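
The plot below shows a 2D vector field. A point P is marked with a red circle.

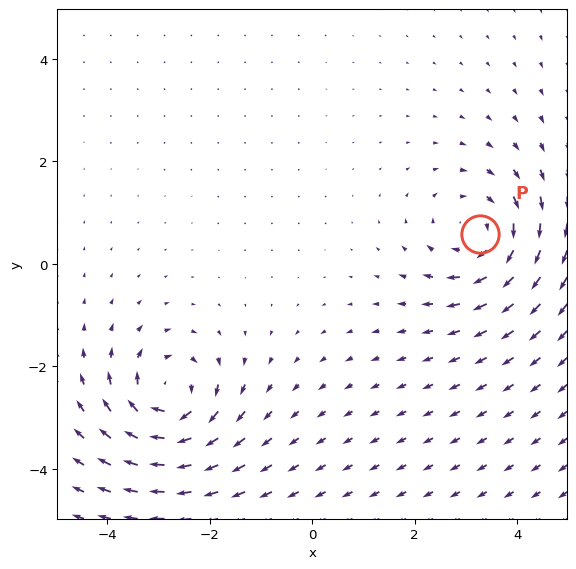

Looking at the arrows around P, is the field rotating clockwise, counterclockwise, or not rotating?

Near P at (3.3, 0.6) the arrows circulate clockwise. The curl (z-component) there is about -3; negative curl means clockwise rotation.

clockwise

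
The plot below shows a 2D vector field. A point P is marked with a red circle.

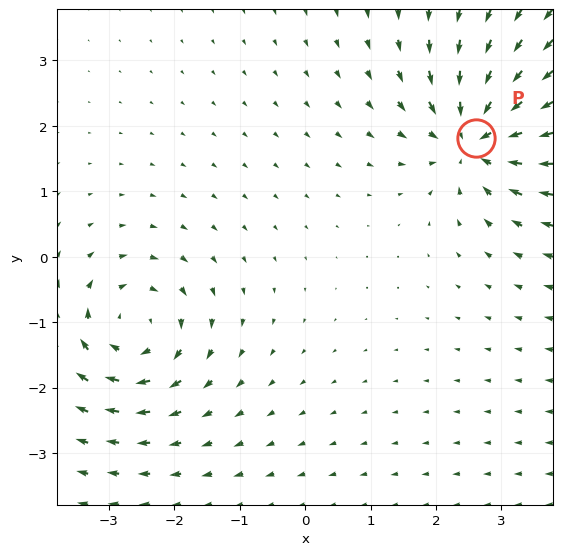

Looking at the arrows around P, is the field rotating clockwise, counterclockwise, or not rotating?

Near P at (2.6, 1.8) the arrows show no circulation. The curl there is ≈0.

not rotating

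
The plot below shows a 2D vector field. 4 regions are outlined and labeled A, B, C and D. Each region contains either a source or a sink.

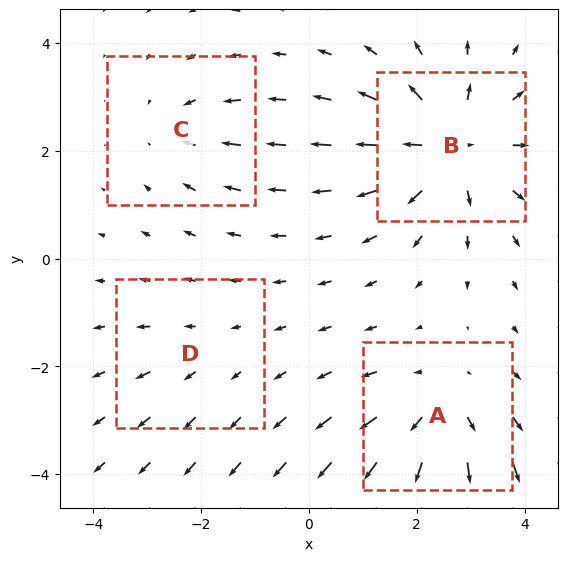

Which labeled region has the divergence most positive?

Divergence at each region's feature centre — A: about +5, B: about +6, C: about -3, D: about +2. Region B is most positive.

B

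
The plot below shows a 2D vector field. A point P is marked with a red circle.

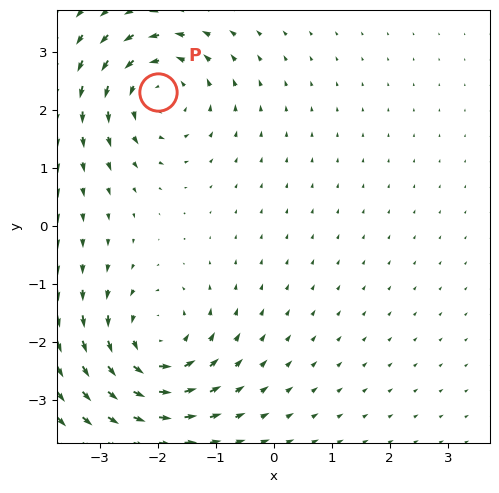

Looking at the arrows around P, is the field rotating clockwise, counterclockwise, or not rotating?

counterclockwise

Near P at (-2.0, 2.3) the arrows circulate counterclockwise. The curl (z-component) there is about +5; positive curl means counterclockwise rotation.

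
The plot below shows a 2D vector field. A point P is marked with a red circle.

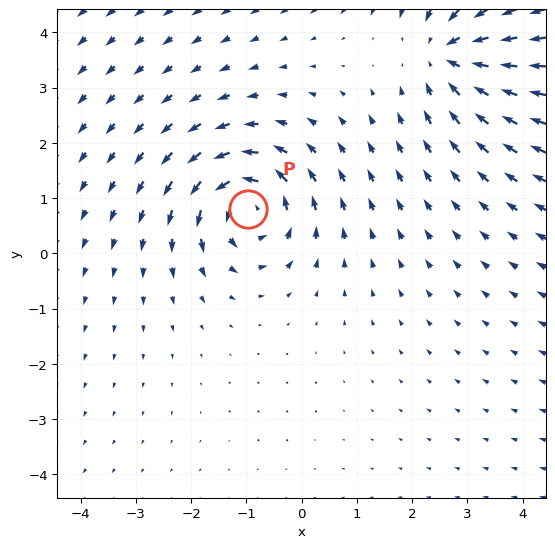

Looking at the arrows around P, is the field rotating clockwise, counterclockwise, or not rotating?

counterclockwise

Near P at (-1.0, 0.8) the arrows circulate counterclockwise. The curl (z-component) there is about +5; positive curl means counterclockwise rotation.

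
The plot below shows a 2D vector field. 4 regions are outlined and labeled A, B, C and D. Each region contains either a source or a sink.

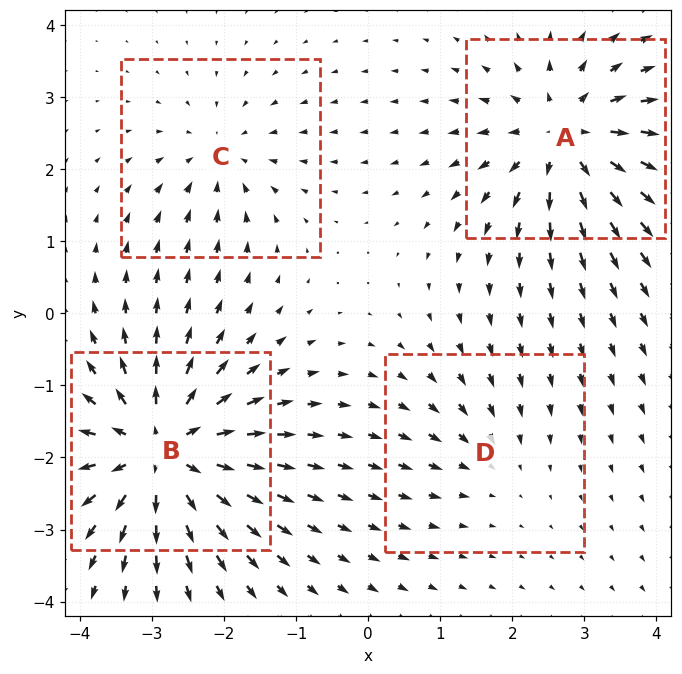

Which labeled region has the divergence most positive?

B

Divergence at each region's feature centre — A: about +6, B: about +8, C: about -4, D: about -2. Region B is most positive.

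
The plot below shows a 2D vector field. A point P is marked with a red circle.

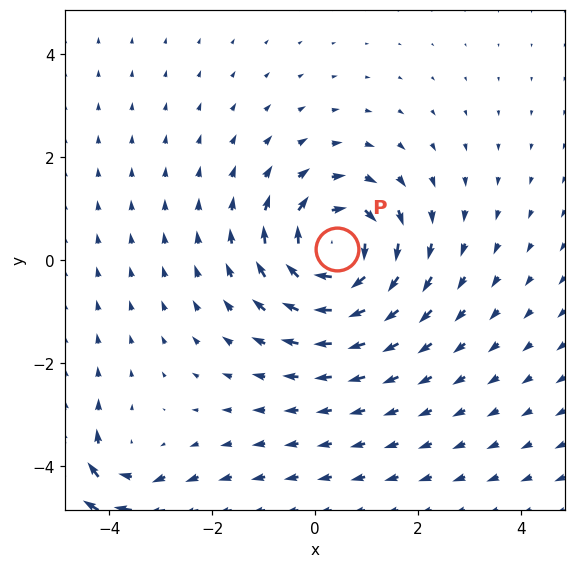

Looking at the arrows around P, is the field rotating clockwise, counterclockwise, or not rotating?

clockwise

Near P at (0.4, 0.2) the arrows circulate clockwise. The curl (z-component) there is about -5; negative curl means clockwise rotation.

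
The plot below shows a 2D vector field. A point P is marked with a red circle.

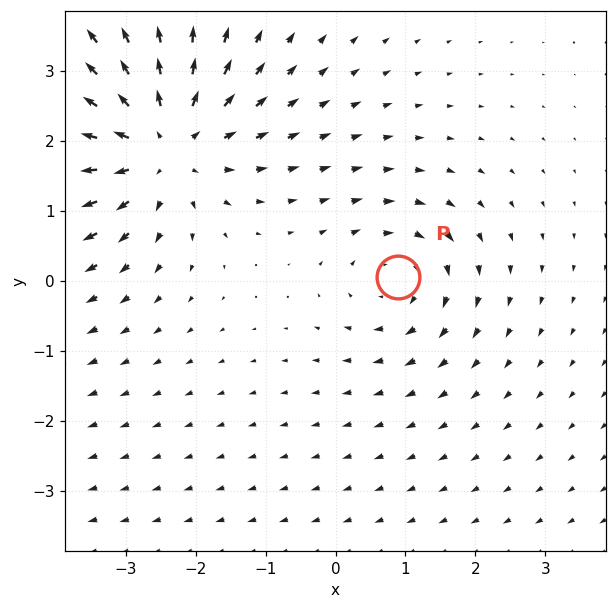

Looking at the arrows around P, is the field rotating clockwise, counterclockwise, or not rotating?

clockwise

Near P at (0.9, 0.1) the arrows circulate clockwise. The curl (z-component) there is about -3; negative curl means clockwise rotation.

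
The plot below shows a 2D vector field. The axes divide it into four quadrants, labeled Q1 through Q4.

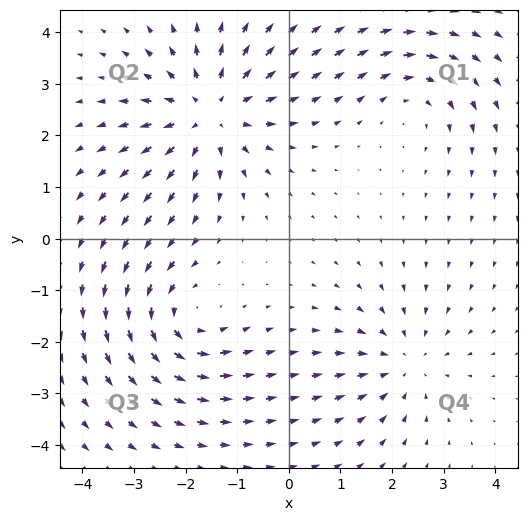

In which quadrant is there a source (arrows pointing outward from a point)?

The source sits at approximately (-1.5, 2.4), which lies in quadrant Q2. The divergence there is about +4, positive as expected for a source.

Q2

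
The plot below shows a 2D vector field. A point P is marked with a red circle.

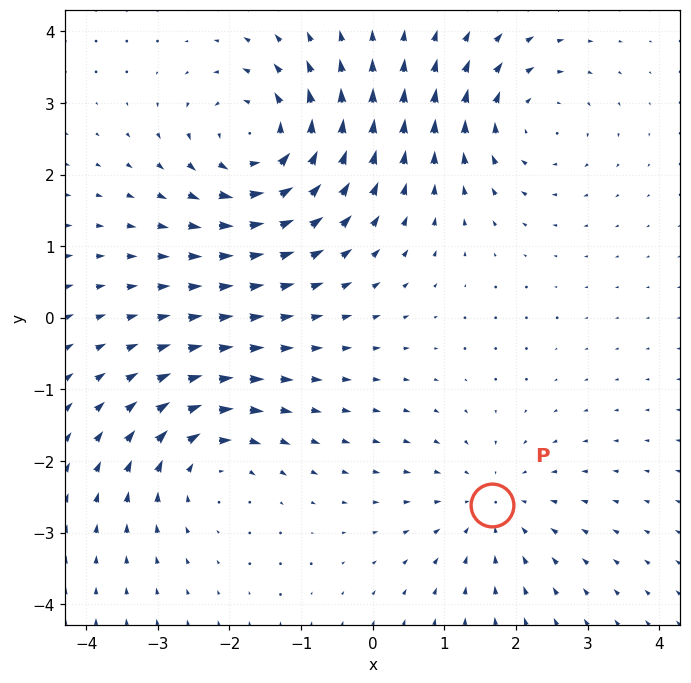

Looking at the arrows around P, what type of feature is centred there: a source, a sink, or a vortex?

At P (1.7, -2.6) the arrows converge inward. Divergence about -3, curl ≈0 — negative divergence with near-zero curl is a sink.

sink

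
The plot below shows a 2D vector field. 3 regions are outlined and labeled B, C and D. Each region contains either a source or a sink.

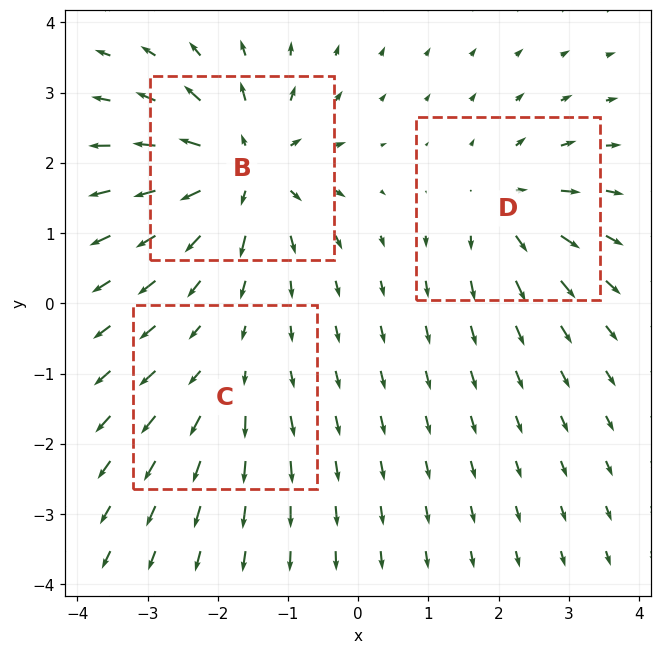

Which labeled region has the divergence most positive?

B

Divergence at each region's feature centre — B: about +6, C: about +2, D: about +4. Region B is most positive.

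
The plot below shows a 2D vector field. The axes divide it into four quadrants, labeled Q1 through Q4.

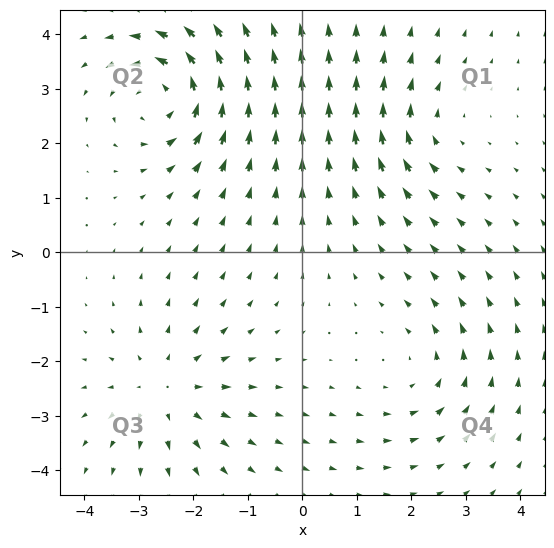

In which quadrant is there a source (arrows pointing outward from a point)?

The source sits at approximately (-2.5, -2.5), which lies in quadrant Q3. The divergence there is about +4, positive as expected for a source.

Q3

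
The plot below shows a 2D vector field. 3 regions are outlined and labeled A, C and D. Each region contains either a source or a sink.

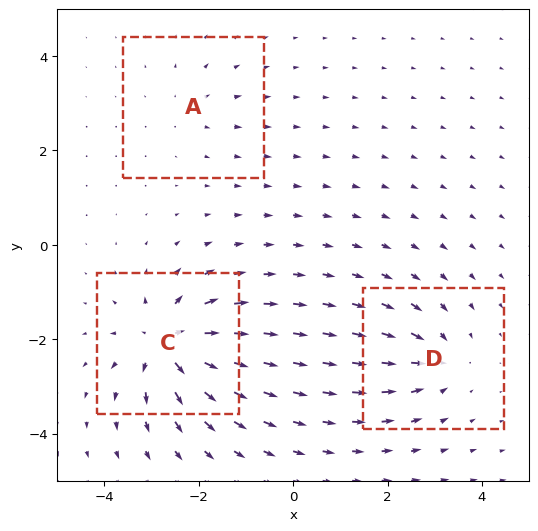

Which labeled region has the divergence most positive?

C

Divergence at each region's feature centre — A: about +2, C: about +7, D: about -4. Region C is most positive.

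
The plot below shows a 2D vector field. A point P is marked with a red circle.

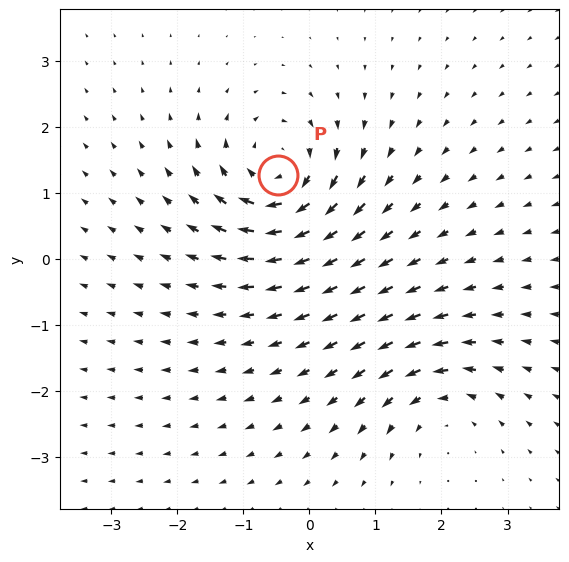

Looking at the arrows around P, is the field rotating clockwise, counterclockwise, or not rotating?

Near P at (-0.5, 1.3) the arrows circulate clockwise. The curl (z-component) there is about -7; negative curl means clockwise rotation.

clockwise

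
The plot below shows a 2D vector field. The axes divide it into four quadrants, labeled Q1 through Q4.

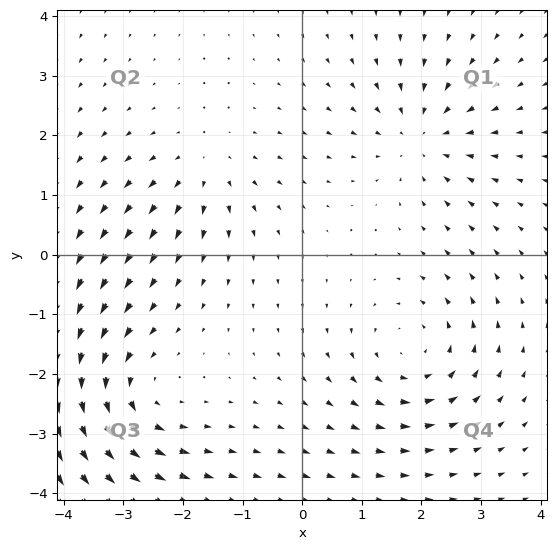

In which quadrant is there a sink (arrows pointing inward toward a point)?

The sink sits at approximately (2.0, 2.0), which lies in quadrant Q1. The divergence there is about -4, negative as expected for a sink.

Q1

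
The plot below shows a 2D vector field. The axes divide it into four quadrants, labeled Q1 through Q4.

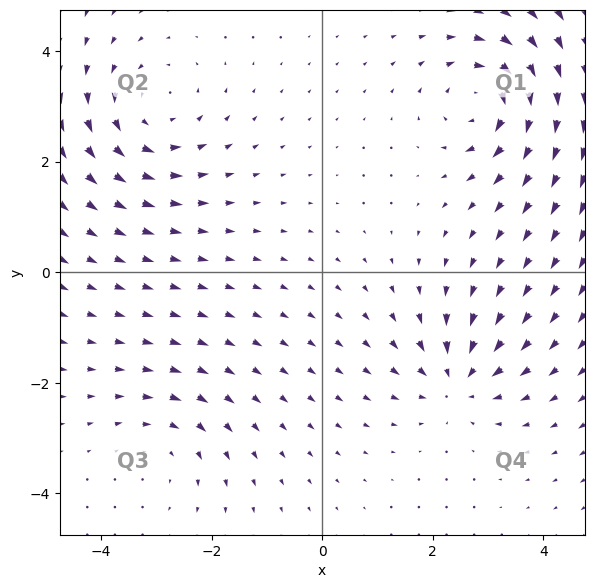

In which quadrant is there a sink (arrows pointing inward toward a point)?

Q4

The sink sits at approximately (2.4, -1.9), which lies in quadrant Q4. The divergence there is about -4, negative as expected for a sink.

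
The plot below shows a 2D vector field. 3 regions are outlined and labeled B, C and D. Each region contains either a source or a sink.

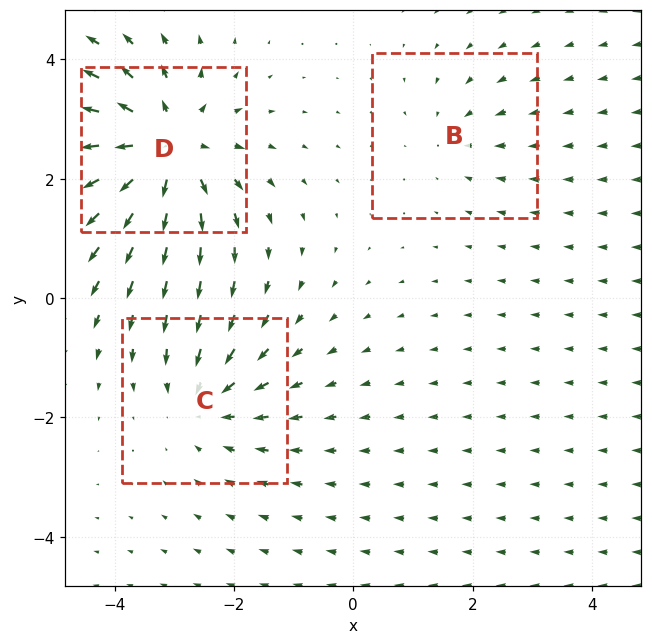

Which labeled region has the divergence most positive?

Divergence at each region's feature centre — B: about -2, C: about -3, D: about +5. Region D is most positive.

D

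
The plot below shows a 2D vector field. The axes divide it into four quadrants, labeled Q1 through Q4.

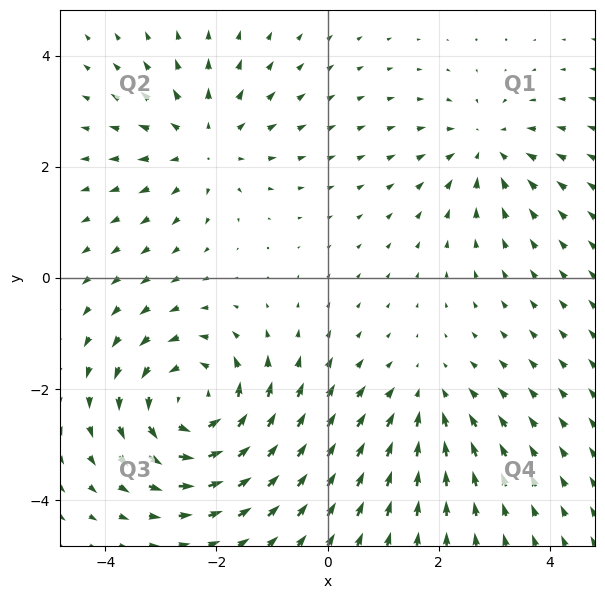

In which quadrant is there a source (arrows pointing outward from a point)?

The source sits at approximately (-2.2, 2.4), which lies in quadrant Q2. The divergence there is about +3, positive as expected for a source.

Q2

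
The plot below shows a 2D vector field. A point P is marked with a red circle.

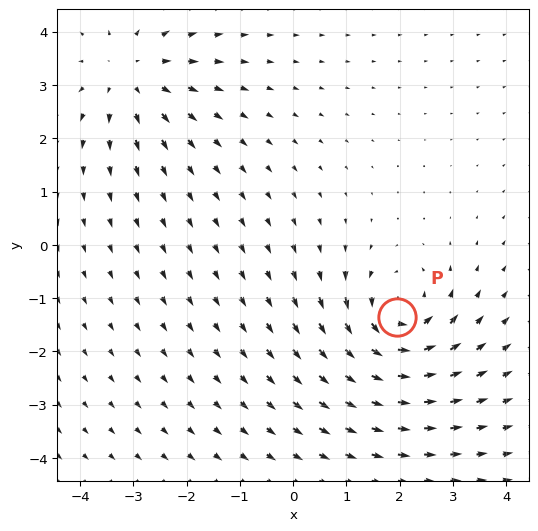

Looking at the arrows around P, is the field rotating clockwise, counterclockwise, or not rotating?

counterclockwise

Near P at (2.0, -1.3) the arrows circulate counterclockwise. The curl (z-component) there is about +4; positive curl means counterclockwise rotation.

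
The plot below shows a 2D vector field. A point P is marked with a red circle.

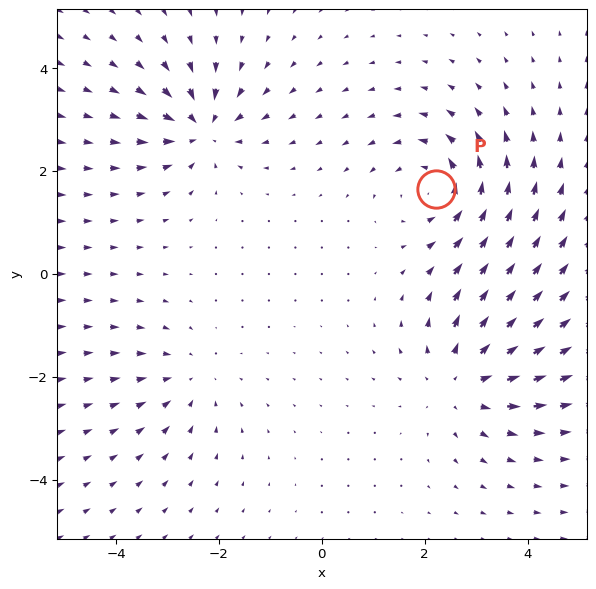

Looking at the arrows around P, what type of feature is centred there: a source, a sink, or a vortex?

At P (2.2, 1.7) the arrows circulate counterclockwise. Divergence ≈0, curl about +5 — near-zero divergence with nonzero curl is a vortex.

vortex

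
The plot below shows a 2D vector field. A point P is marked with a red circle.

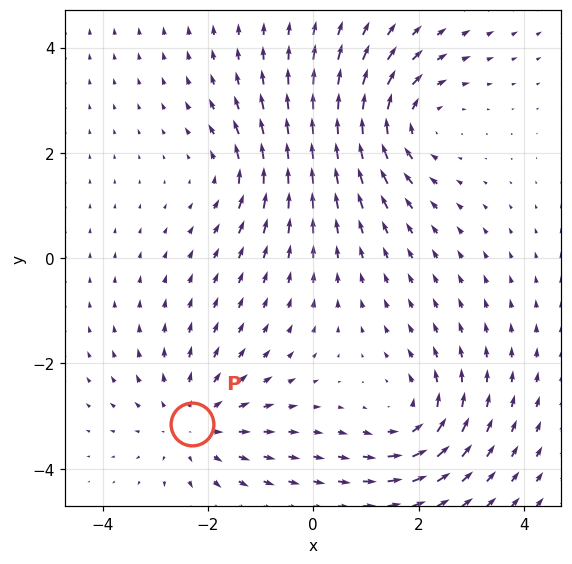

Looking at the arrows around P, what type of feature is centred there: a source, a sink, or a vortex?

At P (-2.3, -3.1) the arrows spread outward. Divergence about +3, curl ≈0 — positive divergence with near-zero curl is a source.

source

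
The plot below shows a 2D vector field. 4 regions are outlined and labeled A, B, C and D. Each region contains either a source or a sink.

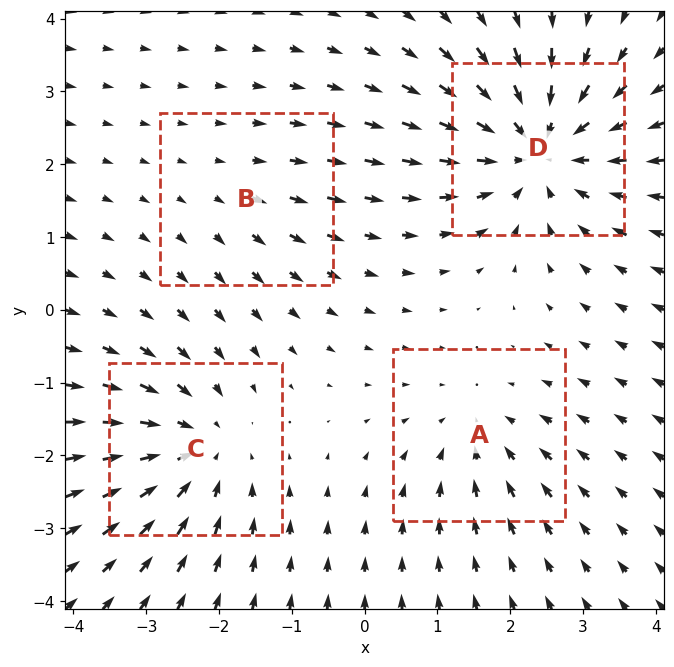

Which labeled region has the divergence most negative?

Divergence at each region's feature centre — A: about -3, B: about +2, C: about -5, D: about -6. Region D is most negative.

D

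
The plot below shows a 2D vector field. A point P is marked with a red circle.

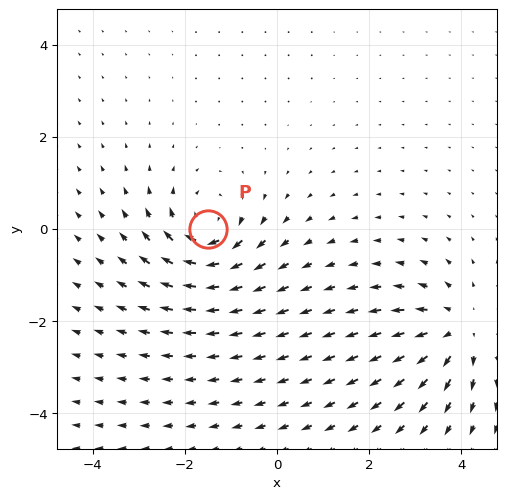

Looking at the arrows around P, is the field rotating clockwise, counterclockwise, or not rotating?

Near P at (-1.5, 0.0) the arrows circulate clockwise. The curl (z-component) there is about -5; negative curl means clockwise rotation.

clockwise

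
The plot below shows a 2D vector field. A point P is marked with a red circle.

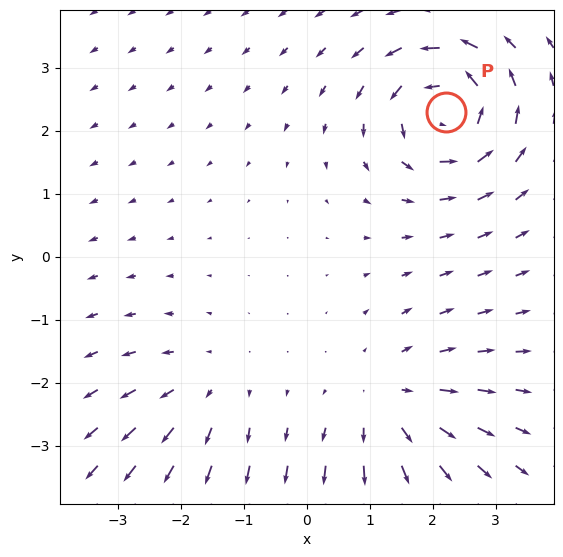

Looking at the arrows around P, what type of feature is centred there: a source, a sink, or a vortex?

At P (2.2, 2.3) the arrows circulate counterclockwise. Divergence ≈0, curl about +6 — near-zero divergence with nonzero curl is a vortex.

vortex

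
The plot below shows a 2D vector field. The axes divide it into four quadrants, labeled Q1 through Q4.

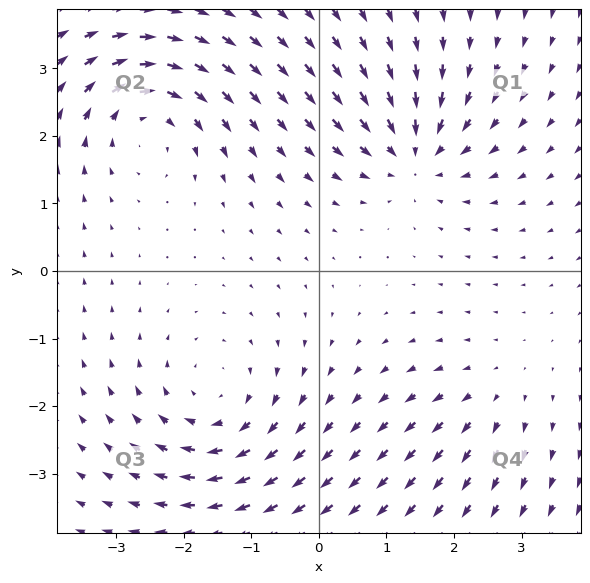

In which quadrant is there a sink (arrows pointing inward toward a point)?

Q1

The sink sits at approximately (1.4, 1.7), which lies in quadrant Q1. The divergence there is about -6, negative as expected for a sink.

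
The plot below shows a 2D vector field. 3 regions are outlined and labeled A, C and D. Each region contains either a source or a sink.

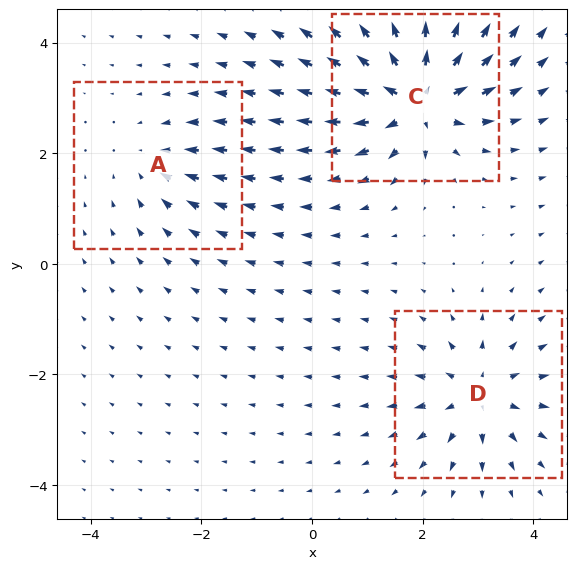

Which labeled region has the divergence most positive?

Divergence at each region's feature centre — A: about -2, C: about +6, D: about +4. Region C is most positive.

C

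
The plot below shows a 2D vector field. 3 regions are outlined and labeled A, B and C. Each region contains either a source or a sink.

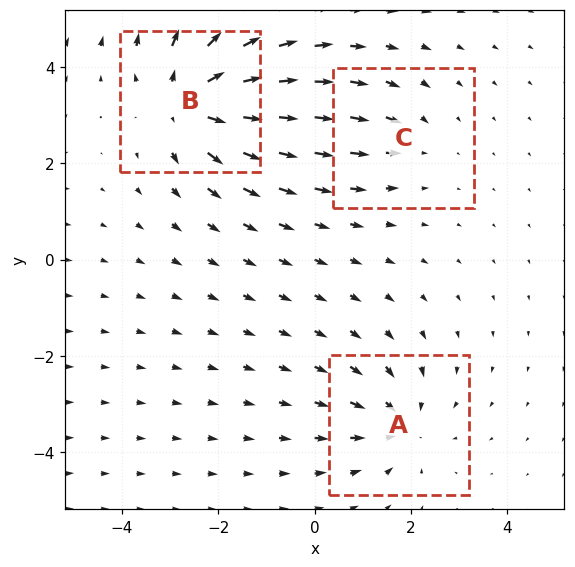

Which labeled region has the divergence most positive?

Divergence at each region's feature centre — A: about -3, B: about +5, C: about -2. Region B is most positive.

B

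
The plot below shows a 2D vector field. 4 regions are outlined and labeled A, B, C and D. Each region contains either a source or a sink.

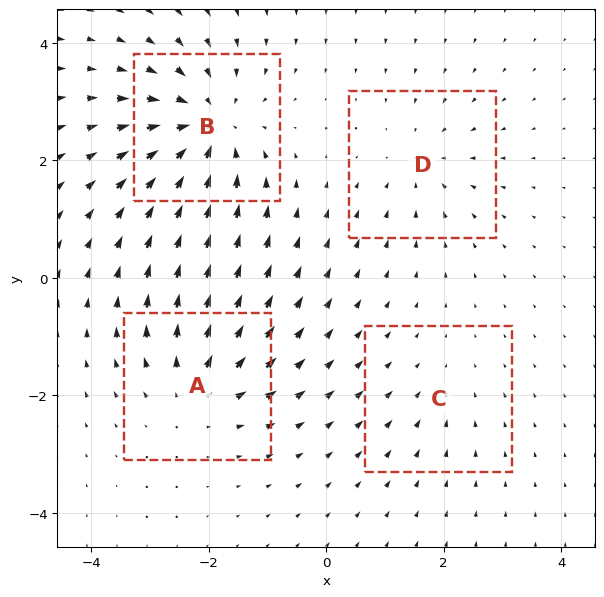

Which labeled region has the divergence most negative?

Divergence at each region's feature centre — A: about +4, B: about -7, C: about -2, D: about -3. Region B is most negative.

B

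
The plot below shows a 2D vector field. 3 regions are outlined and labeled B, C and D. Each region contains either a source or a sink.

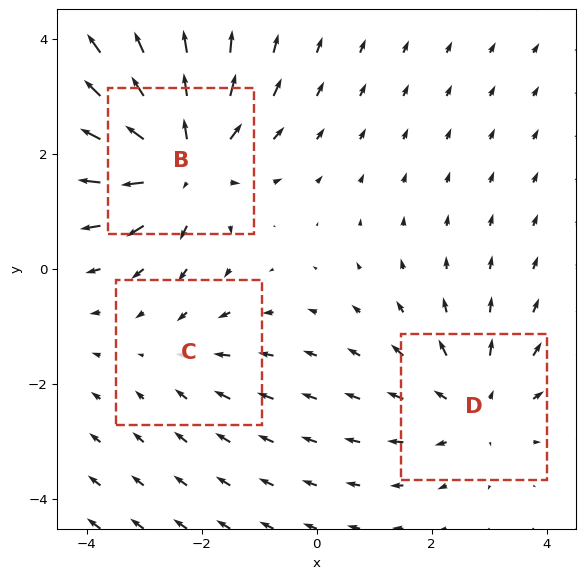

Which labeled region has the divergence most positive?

B

Divergence at each region's feature centre — B: about +4, C: about -2, D: about +3. Region B is most positive.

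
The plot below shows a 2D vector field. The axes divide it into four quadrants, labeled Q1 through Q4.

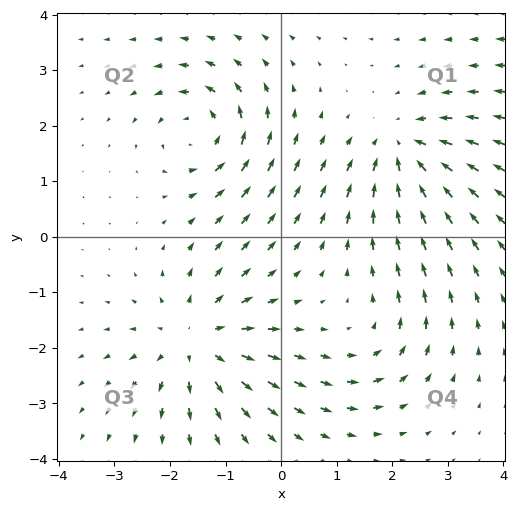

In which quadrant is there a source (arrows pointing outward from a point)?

The source sits at approximately (-1.5, -1.9), which lies in quadrant Q3. The divergence there is about +4, positive as expected for a source.

Q3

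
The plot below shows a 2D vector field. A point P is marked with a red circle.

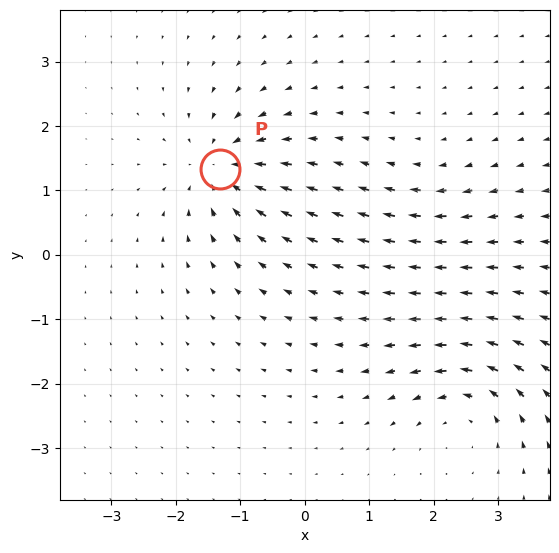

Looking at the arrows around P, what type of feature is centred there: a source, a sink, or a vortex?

At P (-1.3, 1.3) the arrows converge inward. Divergence about -6, curl ≈0 — negative divergence with near-zero curl is a sink.

sink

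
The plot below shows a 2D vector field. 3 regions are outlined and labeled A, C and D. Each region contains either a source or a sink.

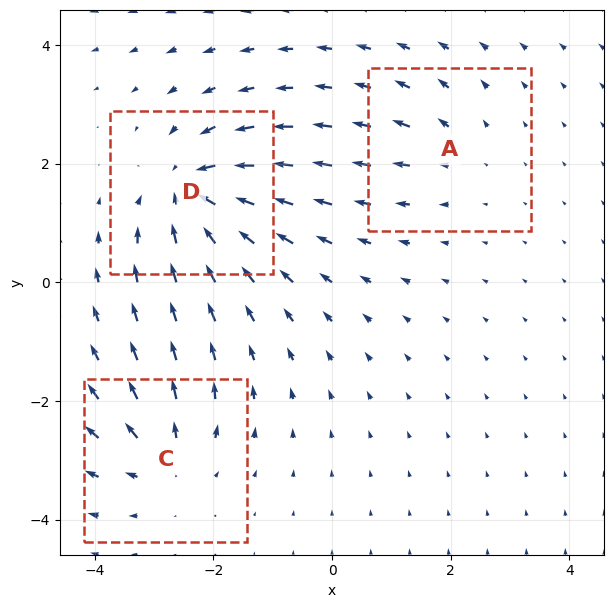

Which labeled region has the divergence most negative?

D

Divergence at each region's feature centre — A: about +2, C: about +4, D: about -5. Region D is most negative.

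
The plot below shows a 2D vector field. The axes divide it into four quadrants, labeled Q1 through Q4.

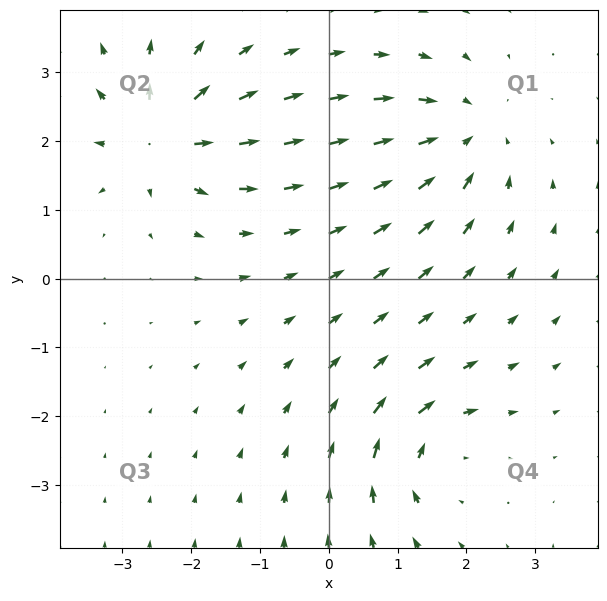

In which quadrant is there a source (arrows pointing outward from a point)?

Q2

The source sits at approximately (-2.4, 2.1), which lies in quadrant Q2. The divergence there is about +5, positive as expected for a source.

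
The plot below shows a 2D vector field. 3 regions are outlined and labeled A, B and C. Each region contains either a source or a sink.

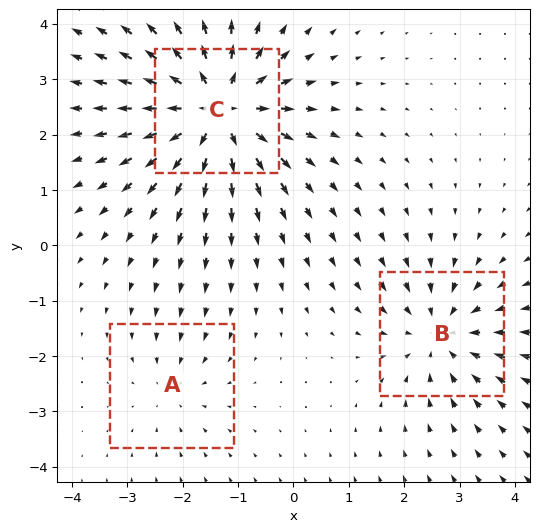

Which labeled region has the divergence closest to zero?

A

Divergence at each region's feature centre — A: about -2, B: about -3, C: about +5. Region A is closest to zero.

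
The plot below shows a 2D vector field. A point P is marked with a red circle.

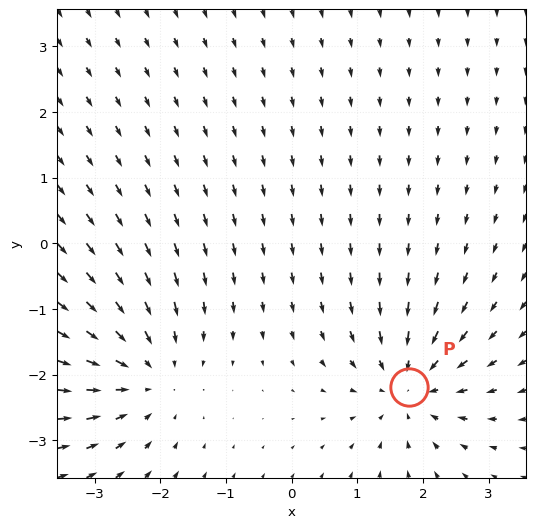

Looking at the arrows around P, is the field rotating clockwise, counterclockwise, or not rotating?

not rotating

Near P at (1.8, -2.2) the arrows show no circulation. The curl there is ≈0.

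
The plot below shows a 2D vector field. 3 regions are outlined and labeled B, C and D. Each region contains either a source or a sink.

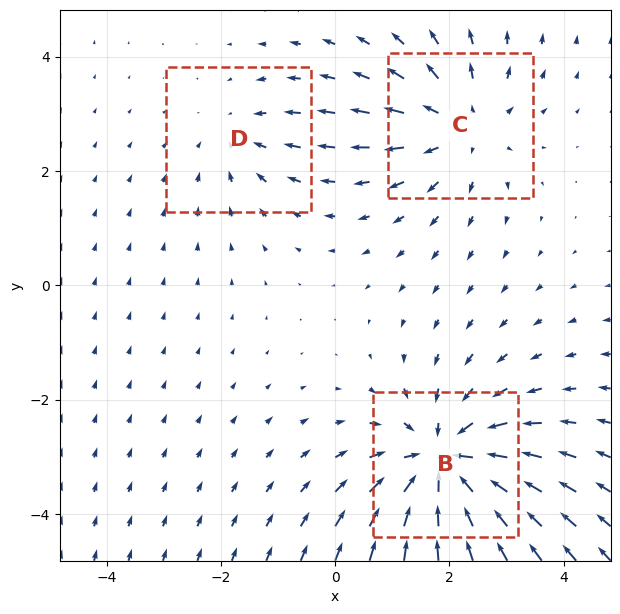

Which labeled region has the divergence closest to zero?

Divergence at each region's feature centre — B: about -5, C: about +3, D: about -2. Region D is closest to zero.

D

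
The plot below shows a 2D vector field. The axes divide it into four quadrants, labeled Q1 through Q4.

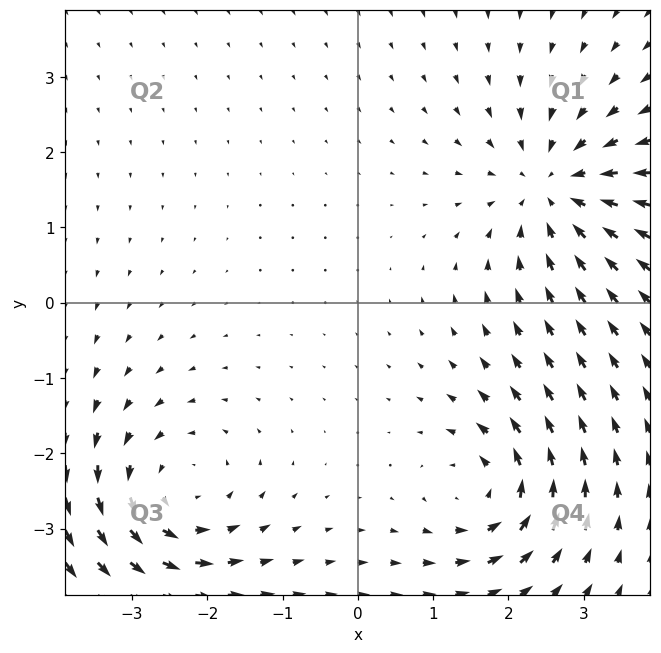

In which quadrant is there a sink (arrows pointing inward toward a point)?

Q1

The sink sits at approximately (2.6, 1.5), which lies in quadrant Q1. The divergence there is about -4, negative as expected for a sink.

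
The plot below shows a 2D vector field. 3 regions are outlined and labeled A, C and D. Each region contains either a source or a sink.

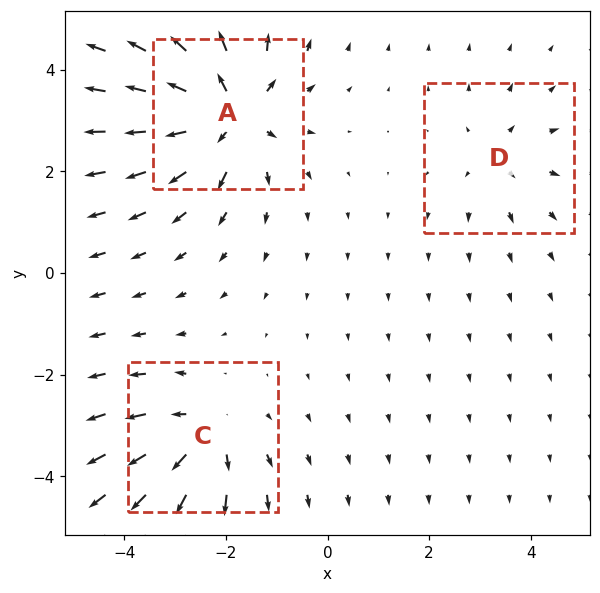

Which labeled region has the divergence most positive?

Divergence at each region's feature centre — A: about +5, C: about +3, D: about +2. Region A is most positive.

A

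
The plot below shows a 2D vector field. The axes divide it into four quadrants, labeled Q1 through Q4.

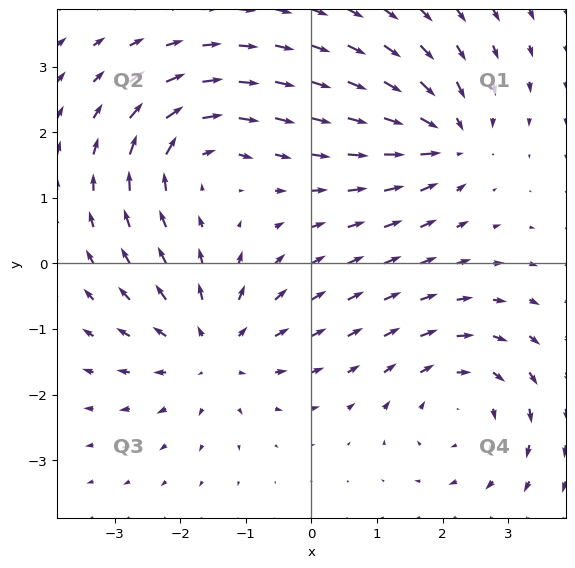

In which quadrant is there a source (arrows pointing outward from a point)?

The source sits at approximately (-1.5, -1.3), which lies in quadrant Q3. The divergence there is about +4, positive as expected for a source.

Q3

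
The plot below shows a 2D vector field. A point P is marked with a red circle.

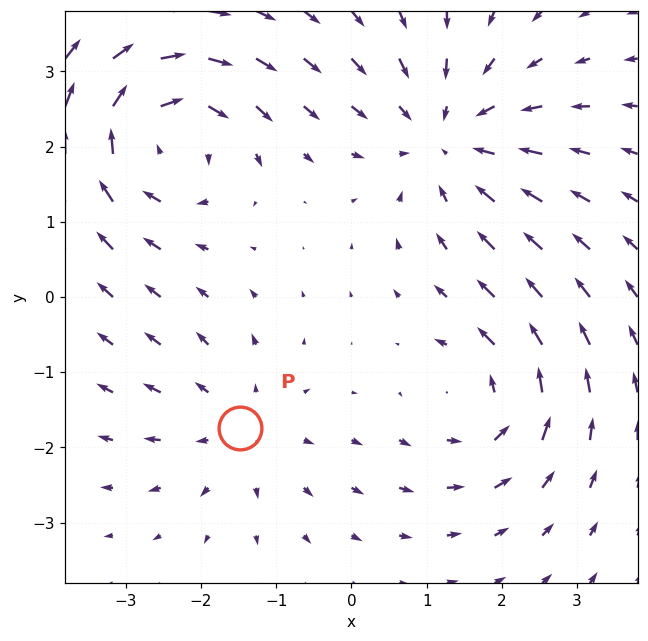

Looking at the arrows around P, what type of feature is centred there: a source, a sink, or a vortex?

source

At P (-1.5, -1.7) the arrows spread outward. Divergence about +3, curl ≈0 — positive divergence with near-zero curl is a source.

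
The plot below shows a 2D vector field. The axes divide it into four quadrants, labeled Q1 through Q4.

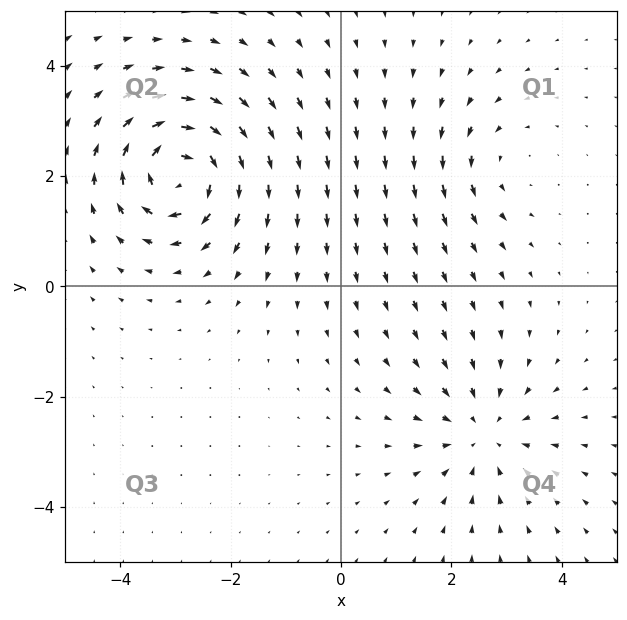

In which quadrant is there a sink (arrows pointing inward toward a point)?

Q4

The sink sits at approximately (2.6, -2.7), which lies in quadrant Q4. The divergence there is about -3, negative as expected for a sink.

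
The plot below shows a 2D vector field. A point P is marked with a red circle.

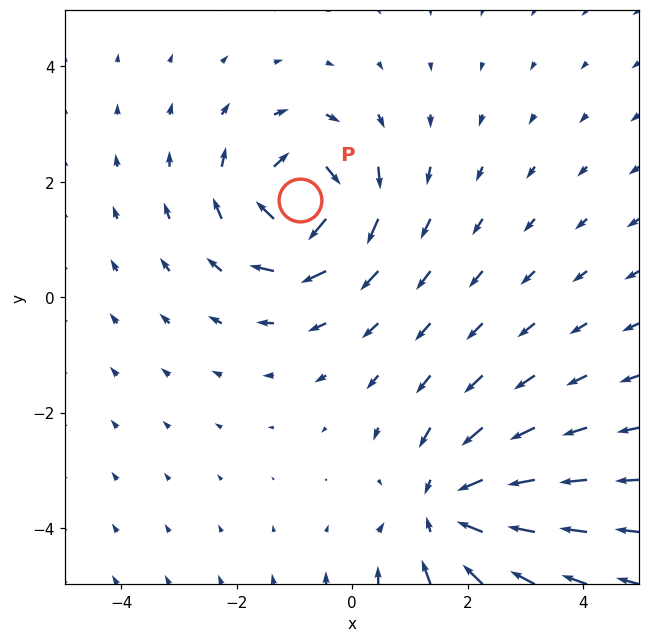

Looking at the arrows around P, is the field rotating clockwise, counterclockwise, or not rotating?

clockwise

Near P at (-0.9, 1.7) the arrows circulate clockwise. The curl (z-component) there is about -5; negative curl means clockwise rotation.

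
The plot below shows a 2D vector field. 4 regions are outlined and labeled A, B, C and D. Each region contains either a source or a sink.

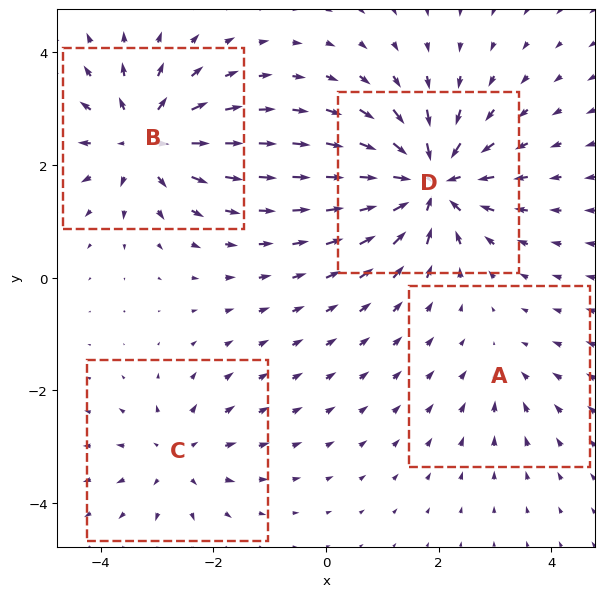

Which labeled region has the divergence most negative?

D

Divergence at each region's feature centre — A: about -3, B: about +6, C: about +4, D: about -8. Region D is most negative.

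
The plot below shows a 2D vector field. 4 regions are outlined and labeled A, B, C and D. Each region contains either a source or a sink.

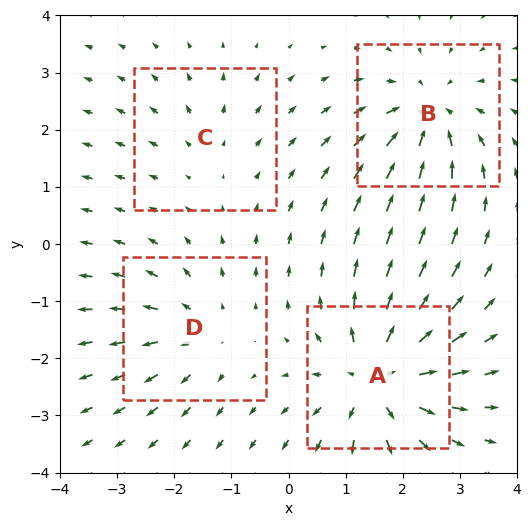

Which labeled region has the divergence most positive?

A

Divergence at each region's feature centre — A: about +7, B: about -5, C: about +2, D: about +4. Region A is most positive.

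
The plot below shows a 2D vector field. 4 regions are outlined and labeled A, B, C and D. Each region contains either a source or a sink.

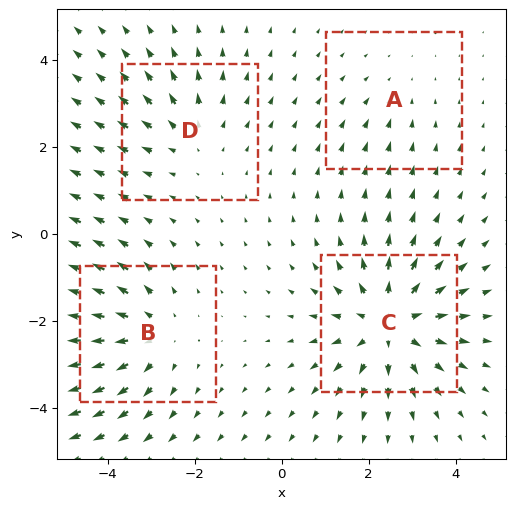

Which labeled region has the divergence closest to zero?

Divergence at each region's feature centre — A: about -2, B: about +4, C: about +6, D: about +3. Region A is closest to zero.

A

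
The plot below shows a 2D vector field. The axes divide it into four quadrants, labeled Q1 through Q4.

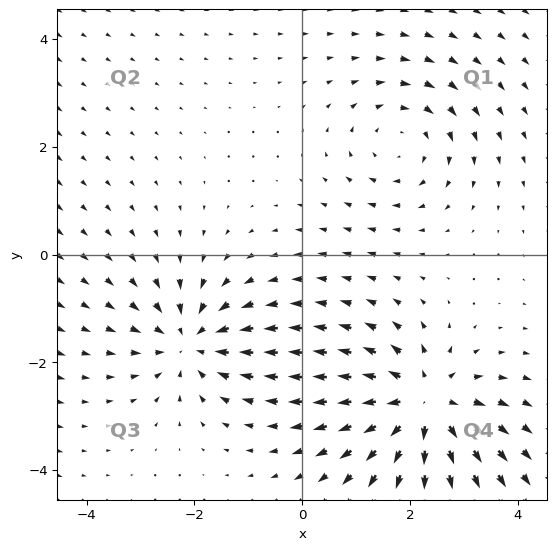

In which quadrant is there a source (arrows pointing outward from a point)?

Q4

The source sits at approximately (2.2, -2.8), which lies in quadrant Q4. The divergence there is about +6, positive as expected for a source.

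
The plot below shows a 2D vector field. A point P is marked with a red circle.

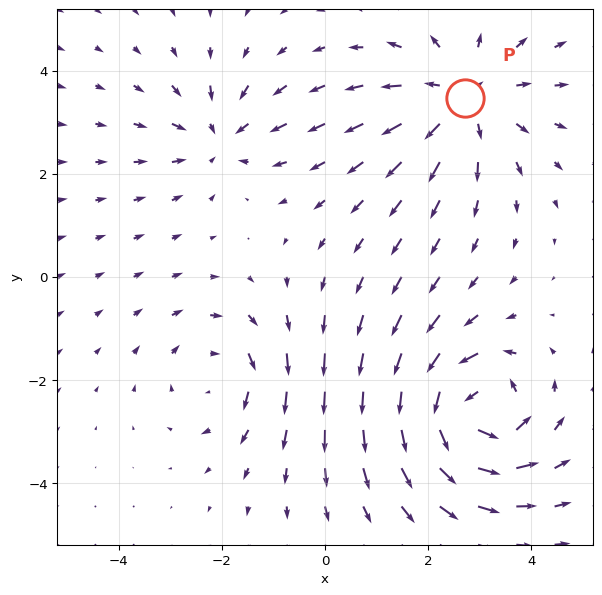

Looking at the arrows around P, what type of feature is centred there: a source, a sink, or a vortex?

source

At P (2.7, 3.5) the arrows spread outward. Divergence about +3, curl ≈0 — positive divergence with near-zero curl is a source.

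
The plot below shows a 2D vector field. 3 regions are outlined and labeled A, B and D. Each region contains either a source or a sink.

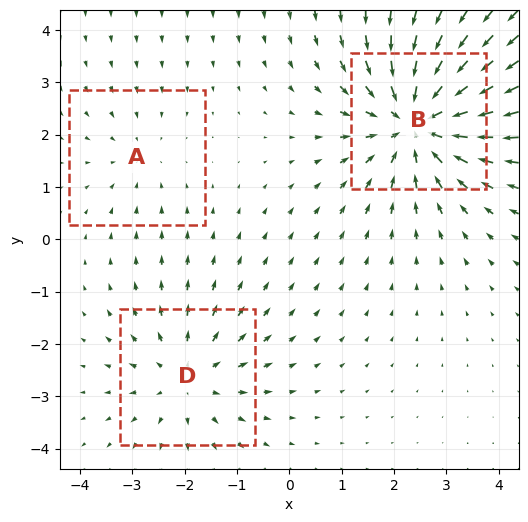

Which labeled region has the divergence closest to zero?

A

Divergence at each region's feature centre — A: about -2, B: about -5, D: about +3. Region A is closest to zero.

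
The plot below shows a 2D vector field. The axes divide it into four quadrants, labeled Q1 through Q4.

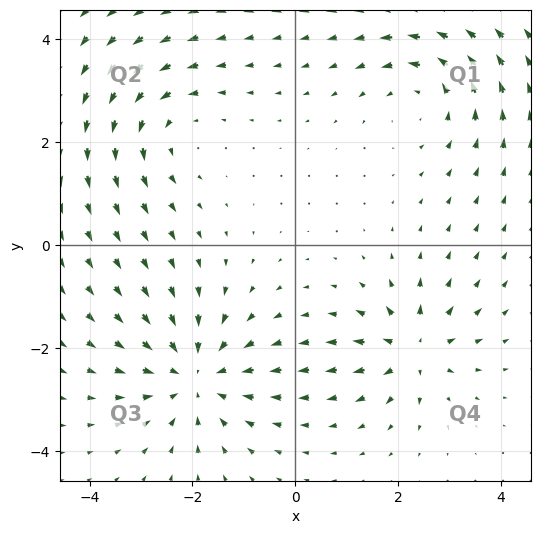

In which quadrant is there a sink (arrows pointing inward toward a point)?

The sink sits at approximately (-1.9, -2.5), which lies in quadrant Q3. The divergence there is about -4, negative as expected for a sink.

Q3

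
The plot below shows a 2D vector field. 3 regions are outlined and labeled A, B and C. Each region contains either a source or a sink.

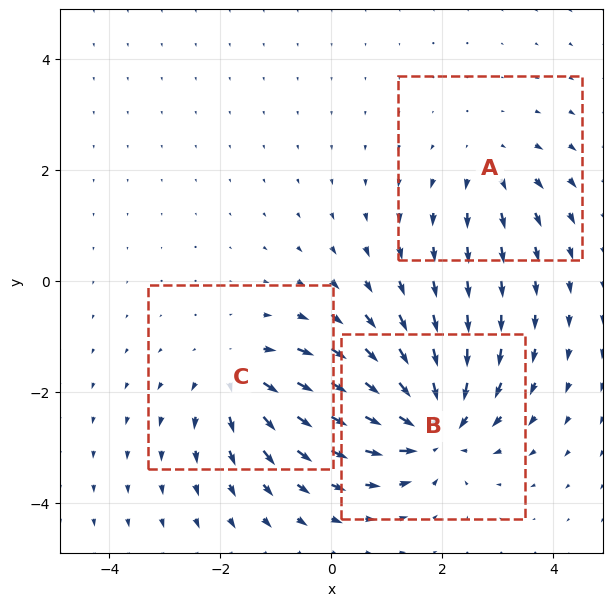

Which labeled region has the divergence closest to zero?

A

Divergence at each region's feature centre — A: about +2, B: about -5, C: about +3. Region A is closest to zero.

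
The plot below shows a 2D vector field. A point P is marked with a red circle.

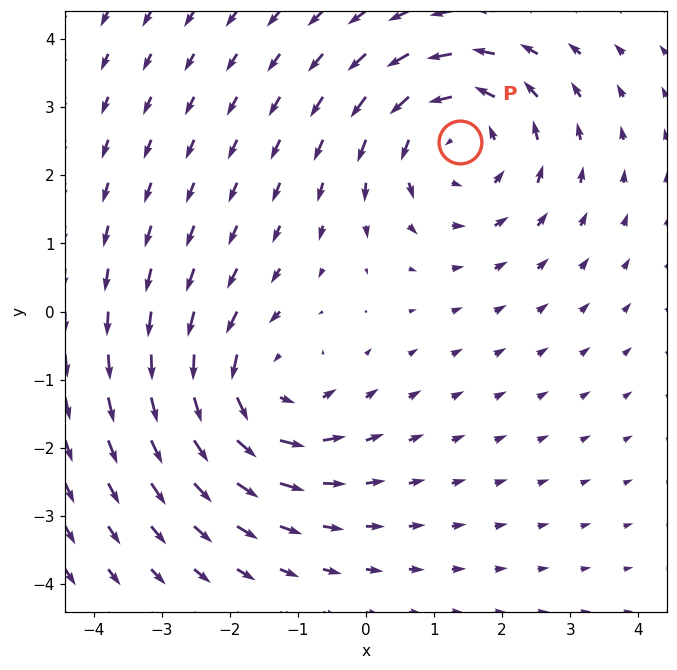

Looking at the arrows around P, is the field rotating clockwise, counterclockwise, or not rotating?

Near P at (1.4, 2.5) the arrows circulate counterclockwise. The curl (z-component) there is about +3; positive curl means counterclockwise rotation.

counterclockwise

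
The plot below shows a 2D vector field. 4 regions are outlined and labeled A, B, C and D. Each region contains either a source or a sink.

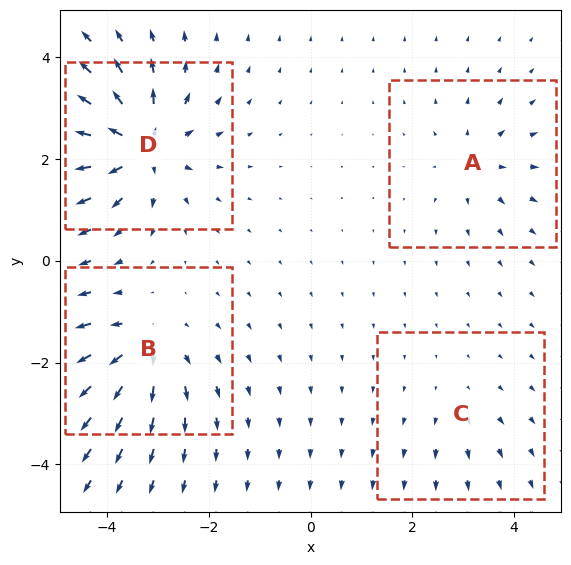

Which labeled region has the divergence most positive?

D

Divergence at each region's feature centre — A: about +4, B: about +6, C: about +2, D: about +8. Region D is most positive.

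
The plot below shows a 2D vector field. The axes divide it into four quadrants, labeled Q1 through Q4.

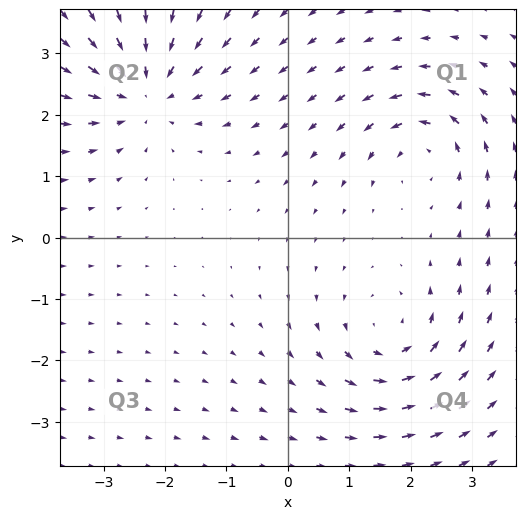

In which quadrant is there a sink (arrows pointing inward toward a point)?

The sink sits at approximately (-2.3, 2.4), which lies in quadrant Q2. The divergence there is about -4, negative as expected for a sink.

Q2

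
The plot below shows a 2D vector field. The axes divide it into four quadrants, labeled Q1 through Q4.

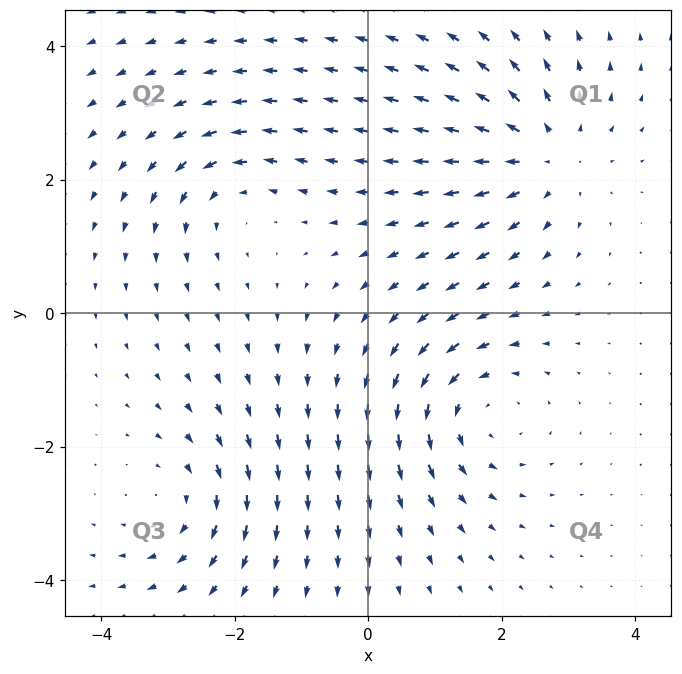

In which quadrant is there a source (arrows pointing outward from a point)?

Q1

The source sits at approximately (2.7, 2.4), which lies in quadrant Q1. The divergence there is about +4, positive as expected for a source.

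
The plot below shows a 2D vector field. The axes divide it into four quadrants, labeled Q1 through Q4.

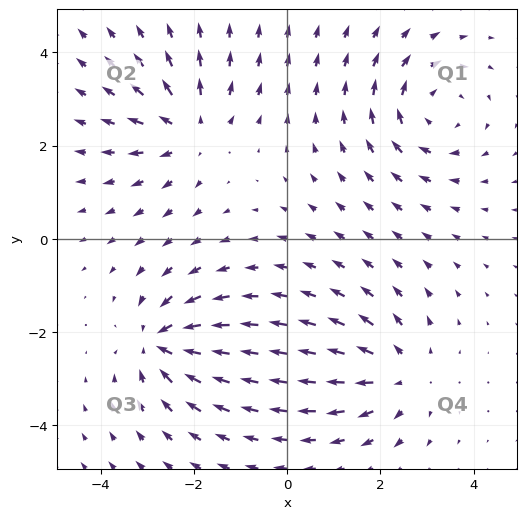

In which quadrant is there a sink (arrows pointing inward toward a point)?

The sink sits at approximately (-2.7, -2.2), which lies in quadrant Q3. The divergence there is about -4, negative as expected for a sink.

Q3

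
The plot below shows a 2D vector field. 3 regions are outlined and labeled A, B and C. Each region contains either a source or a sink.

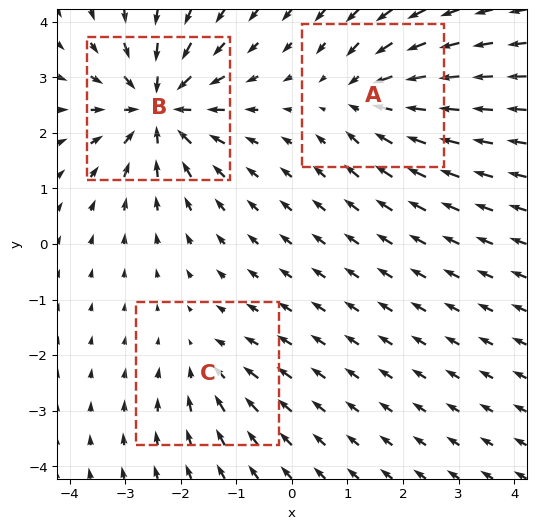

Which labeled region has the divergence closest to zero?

C

Divergence at each region's feature centre — A: about -4, B: about -6, C: about -2. Region C is closest to zero.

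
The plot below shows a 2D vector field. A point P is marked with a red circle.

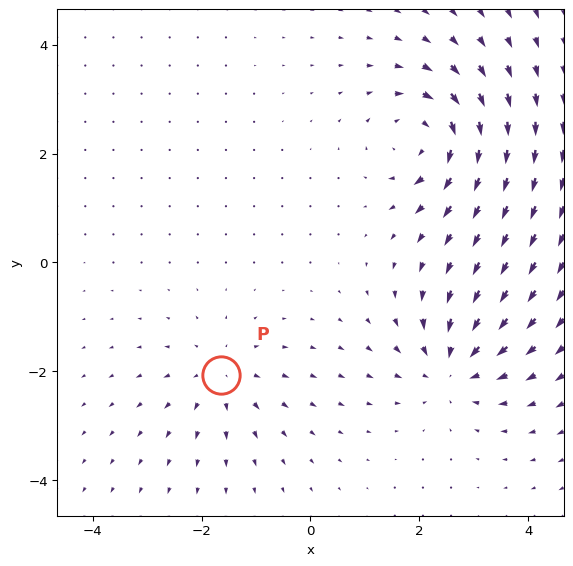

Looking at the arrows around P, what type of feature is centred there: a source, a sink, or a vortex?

At P (-1.6, -2.1) the arrows spread outward. Divergence about +3, curl ≈0 — positive divergence with near-zero curl is a source.

source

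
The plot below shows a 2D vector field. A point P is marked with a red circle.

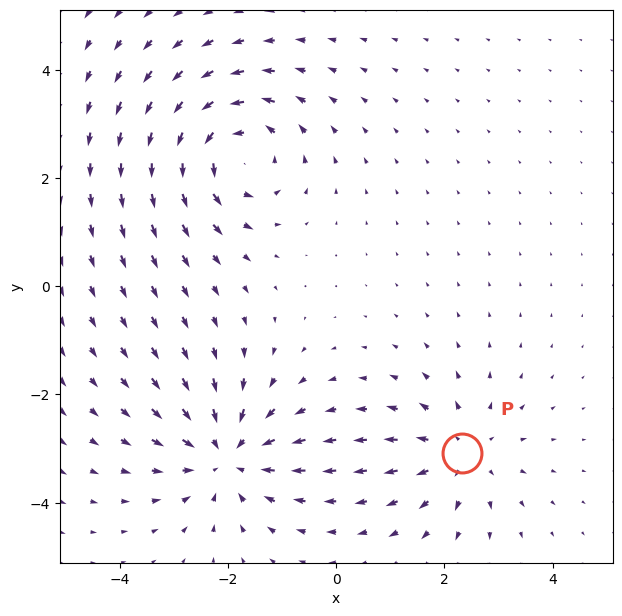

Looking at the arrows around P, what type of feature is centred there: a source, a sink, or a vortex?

At P (2.3, -3.1) the arrows spread outward. Divergence about +3, curl ≈0 — positive divergence with near-zero curl is a source.

source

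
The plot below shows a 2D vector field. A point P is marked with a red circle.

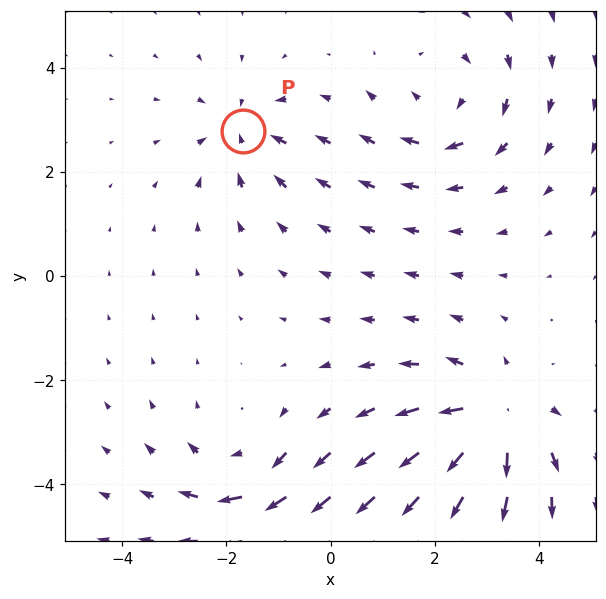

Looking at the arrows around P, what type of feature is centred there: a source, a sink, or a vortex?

sink

At P (-1.7, 2.8) the arrows converge inward. Divergence about -4, curl ≈0 — negative divergence with near-zero curl is a sink.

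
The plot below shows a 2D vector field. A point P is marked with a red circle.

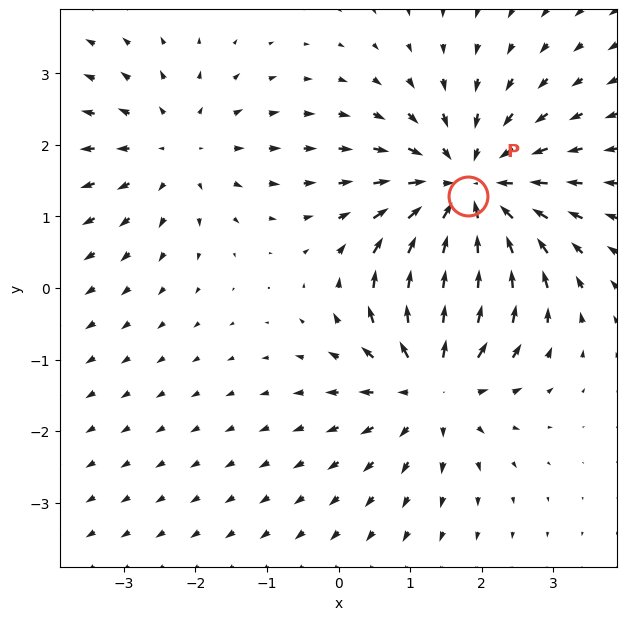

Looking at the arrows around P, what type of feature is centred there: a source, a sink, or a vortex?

At P (1.8, 1.3) the arrows converge inward. Divergence about -4, curl ≈0 — negative divergence with near-zero curl is a sink.

sink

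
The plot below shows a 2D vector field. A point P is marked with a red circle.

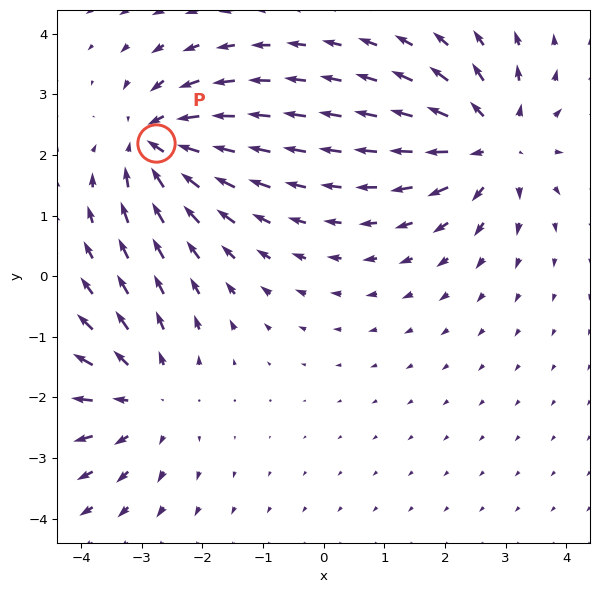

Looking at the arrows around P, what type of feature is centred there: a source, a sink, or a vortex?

sink

At P (-2.8, 2.2) the arrows converge inward. Divergence about -4, curl ≈0 — negative divergence with near-zero curl is a sink.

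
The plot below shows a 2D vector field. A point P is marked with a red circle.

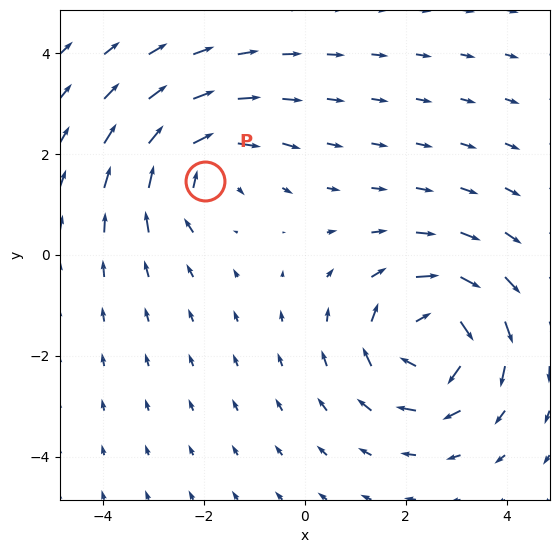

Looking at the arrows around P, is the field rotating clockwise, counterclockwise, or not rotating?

clockwise

Near P at (-2.0, 1.5) the arrows circulate clockwise. The curl (z-component) there is about -4; negative curl means clockwise rotation.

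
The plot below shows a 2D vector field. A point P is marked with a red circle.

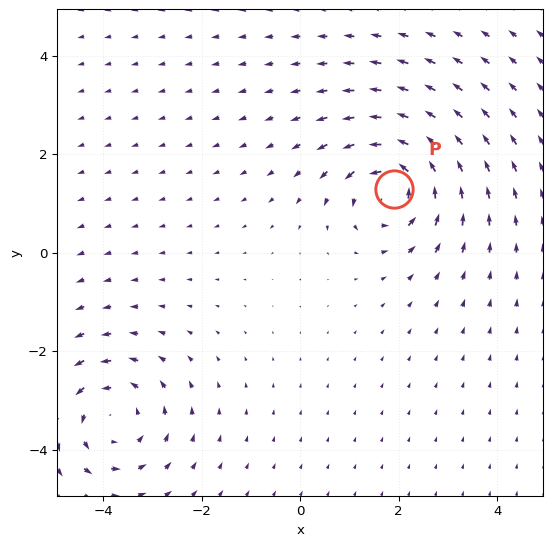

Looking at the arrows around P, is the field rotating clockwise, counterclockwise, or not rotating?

Near P at (1.9, 1.3) the arrows circulate counterclockwise. The curl (z-component) there is about +6; positive curl means counterclockwise rotation.

counterclockwise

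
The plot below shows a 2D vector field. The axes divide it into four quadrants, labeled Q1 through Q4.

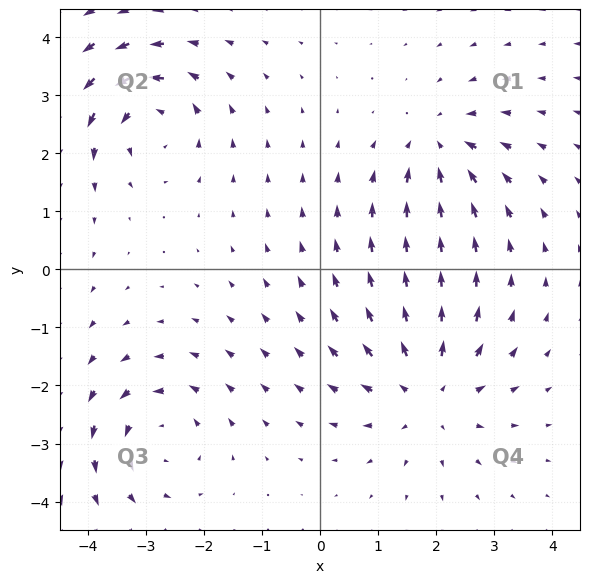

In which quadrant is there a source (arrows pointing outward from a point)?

The source sits at approximately (1.8, -2.1), which lies in quadrant Q4. The divergence there is about +4, positive as expected for a source.

Q4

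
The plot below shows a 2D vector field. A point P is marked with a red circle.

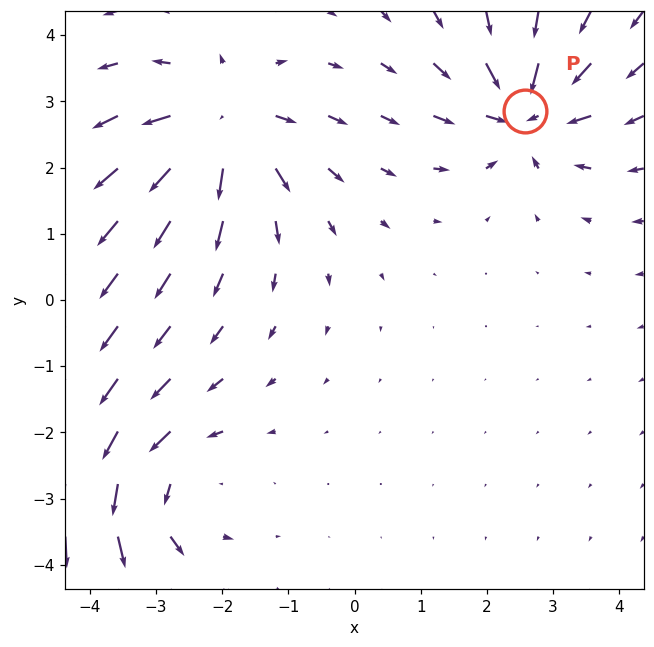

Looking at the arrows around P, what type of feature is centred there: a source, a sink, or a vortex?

sink

At P (2.6, 2.9) the arrows converge inward. Divergence about -5, curl ≈0 — negative divergence with near-zero curl is a sink.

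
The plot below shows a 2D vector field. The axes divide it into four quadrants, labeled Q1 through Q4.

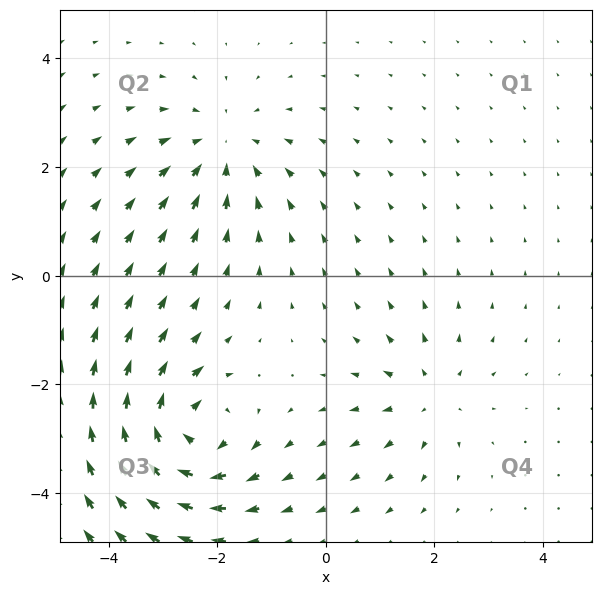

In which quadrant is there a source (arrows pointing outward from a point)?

Q4

The source sits at approximately (1.9, -2.2), which lies in quadrant Q4. The divergence there is about +3, positive as expected for a source.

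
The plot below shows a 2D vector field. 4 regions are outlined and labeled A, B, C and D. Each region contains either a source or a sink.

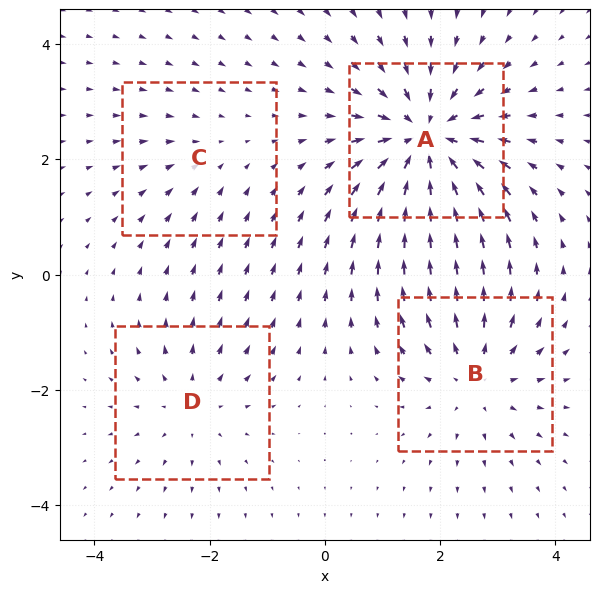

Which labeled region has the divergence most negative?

Divergence at each region's feature centre — A: about -6, B: about +4, C: about -2, D: about +3. Region A is most negative.

A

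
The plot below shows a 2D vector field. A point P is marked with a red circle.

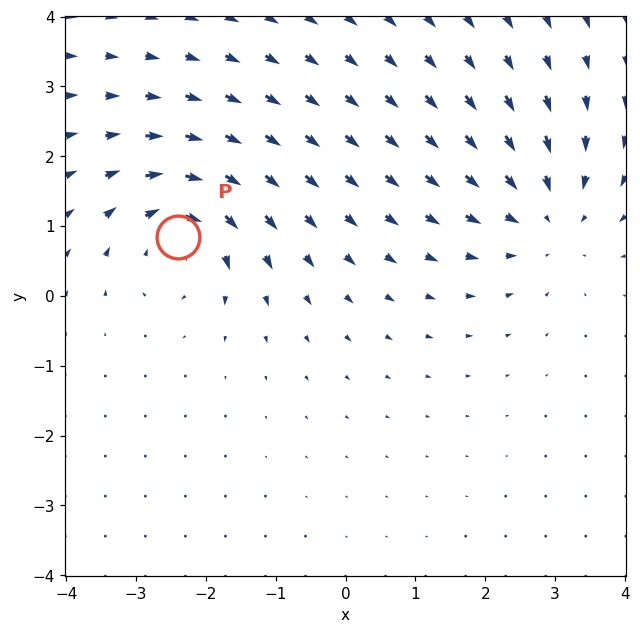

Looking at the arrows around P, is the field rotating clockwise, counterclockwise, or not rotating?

clockwise

Near P at (-2.4, 0.8) the arrows circulate clockwise. The curl (z-component) there is about -5; negative curl means clockwise rotation.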